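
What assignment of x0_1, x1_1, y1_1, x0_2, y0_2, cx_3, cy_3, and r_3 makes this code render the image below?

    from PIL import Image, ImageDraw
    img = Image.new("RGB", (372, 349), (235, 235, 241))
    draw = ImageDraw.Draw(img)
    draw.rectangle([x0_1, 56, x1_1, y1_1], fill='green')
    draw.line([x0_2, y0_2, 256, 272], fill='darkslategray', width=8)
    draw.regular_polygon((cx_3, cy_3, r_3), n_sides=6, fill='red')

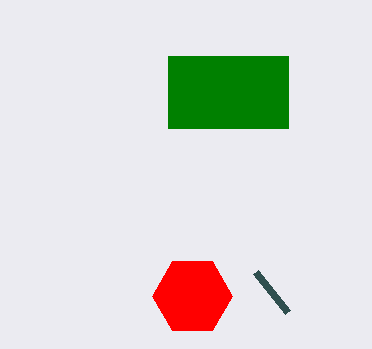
x0_1 = 168
x1_1 = 288
y1_1 = 128
x0_2 = 288
y0_2 = 312
cx_3 = 192
cy_3 = 296
r_3 = 40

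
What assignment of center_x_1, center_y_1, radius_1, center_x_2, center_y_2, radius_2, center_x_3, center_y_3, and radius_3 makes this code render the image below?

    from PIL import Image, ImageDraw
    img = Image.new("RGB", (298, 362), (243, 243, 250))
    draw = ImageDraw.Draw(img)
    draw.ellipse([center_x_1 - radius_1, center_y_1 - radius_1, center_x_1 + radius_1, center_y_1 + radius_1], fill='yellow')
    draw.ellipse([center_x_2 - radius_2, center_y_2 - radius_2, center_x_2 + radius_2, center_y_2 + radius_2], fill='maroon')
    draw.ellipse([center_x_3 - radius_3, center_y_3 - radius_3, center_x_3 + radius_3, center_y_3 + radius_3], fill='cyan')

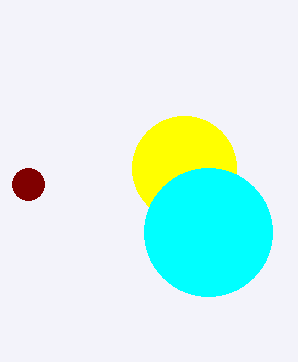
center_x_1 = 184; center_y_1 = 168; radius_1 = 52; center_x_2 = 28; center_y_2 = 184; radius_2 = 16; center_x_3 = 208; center_y_3 = 232; radius_3 = 64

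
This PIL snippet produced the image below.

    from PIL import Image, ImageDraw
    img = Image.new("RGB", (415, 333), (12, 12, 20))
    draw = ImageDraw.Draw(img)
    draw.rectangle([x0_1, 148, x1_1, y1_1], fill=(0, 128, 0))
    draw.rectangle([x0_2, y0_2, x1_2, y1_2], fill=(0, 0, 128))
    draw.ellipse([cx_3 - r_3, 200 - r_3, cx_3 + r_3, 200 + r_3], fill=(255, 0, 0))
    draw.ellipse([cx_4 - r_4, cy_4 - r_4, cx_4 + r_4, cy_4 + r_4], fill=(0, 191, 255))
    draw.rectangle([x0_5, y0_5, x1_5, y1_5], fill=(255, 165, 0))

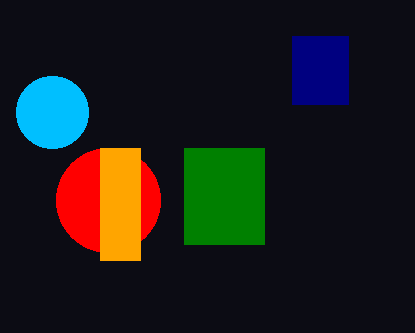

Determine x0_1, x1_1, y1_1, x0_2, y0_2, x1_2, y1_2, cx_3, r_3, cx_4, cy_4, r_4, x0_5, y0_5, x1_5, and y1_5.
x0_1 = 184
x1_1 = 264
y1_1 = 244
x0_2 = 292
y0_2 = 36
x1_2 = 348
y1_2 = 104
cx_3 = 108
r_3 = 52
cx_4 = 52
cy_4 = 112
r_4 = 36
x0_5 = 100
y0_5 = 148
x1_5 = 140
y1_5 = 260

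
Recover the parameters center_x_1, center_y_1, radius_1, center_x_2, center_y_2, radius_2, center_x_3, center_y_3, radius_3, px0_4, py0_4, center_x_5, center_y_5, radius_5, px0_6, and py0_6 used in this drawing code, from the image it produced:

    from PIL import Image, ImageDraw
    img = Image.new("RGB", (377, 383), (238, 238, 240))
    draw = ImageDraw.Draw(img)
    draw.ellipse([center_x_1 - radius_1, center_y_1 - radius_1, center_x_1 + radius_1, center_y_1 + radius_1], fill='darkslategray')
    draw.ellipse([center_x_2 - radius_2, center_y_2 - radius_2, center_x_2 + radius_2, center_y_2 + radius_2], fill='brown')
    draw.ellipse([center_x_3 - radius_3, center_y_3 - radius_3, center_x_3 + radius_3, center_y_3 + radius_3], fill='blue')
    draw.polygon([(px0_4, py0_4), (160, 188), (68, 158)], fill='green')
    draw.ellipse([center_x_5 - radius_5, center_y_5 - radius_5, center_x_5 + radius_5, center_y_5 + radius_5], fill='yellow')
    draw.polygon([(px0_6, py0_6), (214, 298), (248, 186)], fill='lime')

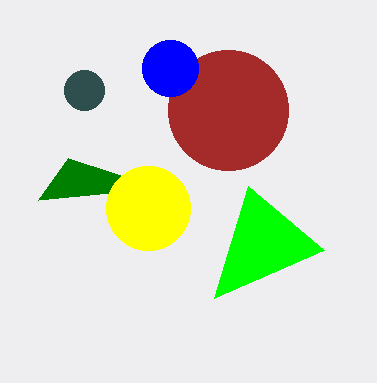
center_x_1 = 84; center_y_1 = 90; radius_1 = 20; center_x_2 = 228; center_y_2 = 110; radius_2 = 60; center_x_3 = 170; center_y_3 = 68; radius_3 = 28; px0_4 = 38; py0_4 = 200; center_x_5 = 148; center_y_5 = 208; radius_5 = 42; px0_6 = 324; py0_6 = 250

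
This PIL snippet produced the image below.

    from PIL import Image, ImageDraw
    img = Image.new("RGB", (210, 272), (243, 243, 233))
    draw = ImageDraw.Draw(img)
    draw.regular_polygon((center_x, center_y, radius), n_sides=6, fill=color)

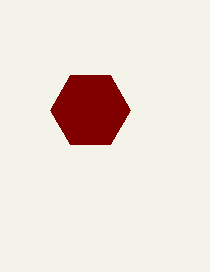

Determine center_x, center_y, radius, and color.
center_x = 90; center_y = 110; radius = 40; color = 'maroon'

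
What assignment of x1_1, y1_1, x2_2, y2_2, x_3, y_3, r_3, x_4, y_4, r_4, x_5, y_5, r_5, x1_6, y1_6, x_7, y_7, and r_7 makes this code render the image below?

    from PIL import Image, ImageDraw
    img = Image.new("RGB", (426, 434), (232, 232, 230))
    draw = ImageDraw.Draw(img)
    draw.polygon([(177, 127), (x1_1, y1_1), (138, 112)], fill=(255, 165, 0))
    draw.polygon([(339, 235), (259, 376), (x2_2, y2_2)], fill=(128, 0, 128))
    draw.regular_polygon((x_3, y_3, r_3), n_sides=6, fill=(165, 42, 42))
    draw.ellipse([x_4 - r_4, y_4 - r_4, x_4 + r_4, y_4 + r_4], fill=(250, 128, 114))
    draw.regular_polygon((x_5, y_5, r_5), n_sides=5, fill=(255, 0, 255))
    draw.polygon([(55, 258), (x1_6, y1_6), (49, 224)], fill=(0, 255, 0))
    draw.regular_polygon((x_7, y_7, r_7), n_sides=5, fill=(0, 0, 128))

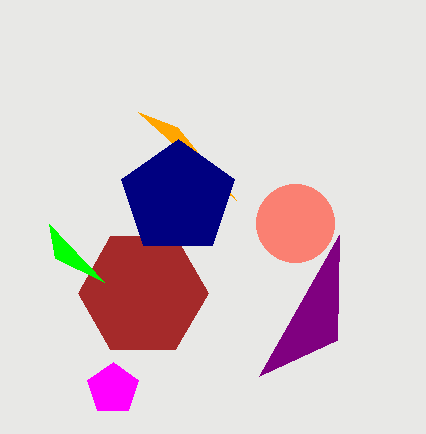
x1_1 = 236
y1_1 = 200
x2_2 = 337
y2_2 = 340
x_3 = 143
y_3 = 293
r_3 = 65
x_4 = 295
y_4 = 223
r_4 = 39
x_5 = 113
y_5 = 389
r_5 = 27
x1_6 = 104
y1_6 = 282
x_7 = 178
y_7 = 198
r_7 = 59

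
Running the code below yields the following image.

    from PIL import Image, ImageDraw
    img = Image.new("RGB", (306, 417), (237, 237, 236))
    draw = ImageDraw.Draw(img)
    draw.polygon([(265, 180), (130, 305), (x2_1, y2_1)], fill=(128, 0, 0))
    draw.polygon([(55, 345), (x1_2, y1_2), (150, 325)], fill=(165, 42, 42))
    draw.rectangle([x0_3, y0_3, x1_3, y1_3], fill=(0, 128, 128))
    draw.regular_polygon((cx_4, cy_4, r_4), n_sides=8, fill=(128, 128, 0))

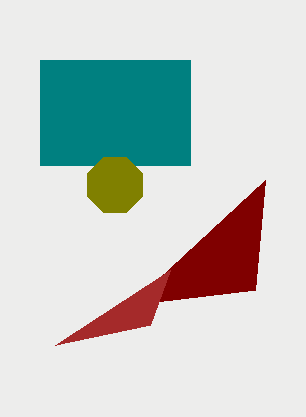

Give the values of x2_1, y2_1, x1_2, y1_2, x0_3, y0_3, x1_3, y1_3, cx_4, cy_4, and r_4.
x2_1 = 255, y2_1 = 290, x1_2 = 170, y1_2 = 270, x0_3 = 40, y0_3 = 60, x1_3 = 190, y1_3 = 165, cx_4 = 115, cy_4 = 185, r_4 = 30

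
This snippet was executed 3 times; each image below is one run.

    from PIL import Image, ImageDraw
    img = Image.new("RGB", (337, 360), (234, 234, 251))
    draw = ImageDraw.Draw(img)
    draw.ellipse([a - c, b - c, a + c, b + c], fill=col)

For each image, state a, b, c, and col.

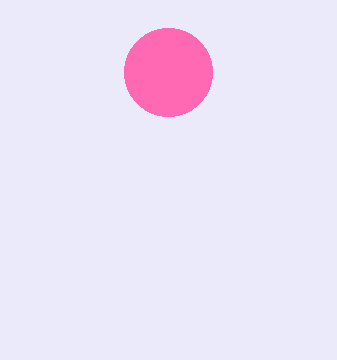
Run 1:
a = 168; b = 72; c = 44; col = 'hotpink'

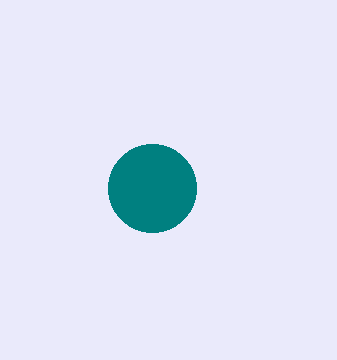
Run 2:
a = 152
b = 188
c = 44
col = 'teal'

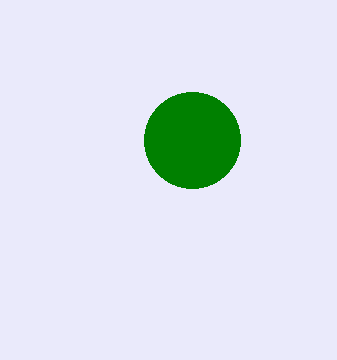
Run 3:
a = 192, b = 140, c = 48, col = 'green'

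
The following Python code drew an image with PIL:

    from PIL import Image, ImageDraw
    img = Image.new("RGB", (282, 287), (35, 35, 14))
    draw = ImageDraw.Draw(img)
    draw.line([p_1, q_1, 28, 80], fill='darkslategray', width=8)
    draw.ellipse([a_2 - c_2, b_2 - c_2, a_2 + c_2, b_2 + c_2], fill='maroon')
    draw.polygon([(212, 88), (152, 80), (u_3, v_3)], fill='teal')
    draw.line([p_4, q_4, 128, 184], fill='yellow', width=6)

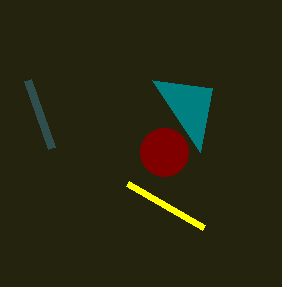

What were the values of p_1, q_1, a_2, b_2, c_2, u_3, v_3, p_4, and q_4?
p_1 = 52; q_1 = 148; a_2 = 164; b_2 = 152; c_2 = 24; u_3 = 200; v_3 = 152; p_4 = 204; q_4 = 228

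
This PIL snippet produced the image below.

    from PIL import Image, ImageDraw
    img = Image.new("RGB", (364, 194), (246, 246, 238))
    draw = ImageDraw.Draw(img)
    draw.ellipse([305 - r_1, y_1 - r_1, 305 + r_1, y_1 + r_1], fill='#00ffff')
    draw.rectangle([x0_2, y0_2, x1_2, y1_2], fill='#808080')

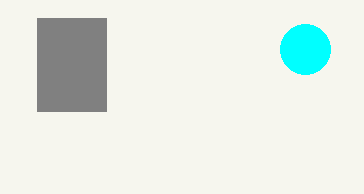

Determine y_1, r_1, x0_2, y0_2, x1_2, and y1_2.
y_1 = 49, r_1 = 25, x0_2 = 37, y0_2 = 18, x1_2 = 106, y1_2 = 111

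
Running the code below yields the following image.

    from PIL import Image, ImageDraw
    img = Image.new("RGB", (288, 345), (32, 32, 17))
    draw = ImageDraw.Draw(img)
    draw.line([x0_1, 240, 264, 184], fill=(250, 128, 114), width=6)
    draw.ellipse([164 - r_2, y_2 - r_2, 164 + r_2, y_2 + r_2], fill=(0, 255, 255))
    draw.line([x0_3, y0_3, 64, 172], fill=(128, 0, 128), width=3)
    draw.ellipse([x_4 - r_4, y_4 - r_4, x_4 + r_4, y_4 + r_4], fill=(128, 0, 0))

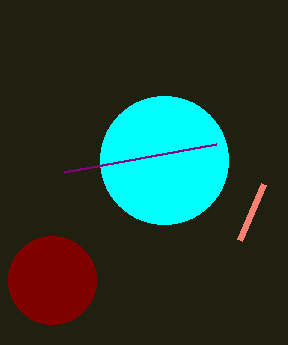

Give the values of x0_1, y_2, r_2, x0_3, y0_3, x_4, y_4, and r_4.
x0_1 = 240
y_2 = 160
r_2 = 64
x0_3 = 216
y0_3 = 144
x_4 = 52
y_4 = 280
r_4 = 44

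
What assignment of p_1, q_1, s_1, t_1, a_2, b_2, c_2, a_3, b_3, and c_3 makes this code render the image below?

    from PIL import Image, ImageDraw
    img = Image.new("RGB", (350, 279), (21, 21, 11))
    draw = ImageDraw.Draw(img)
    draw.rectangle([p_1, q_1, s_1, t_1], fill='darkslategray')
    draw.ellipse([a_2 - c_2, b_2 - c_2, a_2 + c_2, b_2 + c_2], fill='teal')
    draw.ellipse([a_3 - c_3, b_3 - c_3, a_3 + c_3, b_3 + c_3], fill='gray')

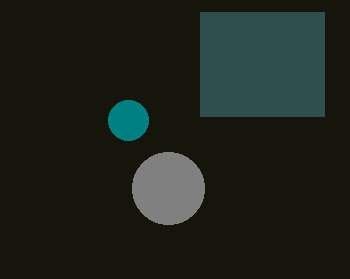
p_1 = 200, q_1 = 12, s_1 = 324, t_1 = 116, a_2 = 128, b_2 = 120, c_2 = 20, a_3 = 168, b_3 = 188, c_3 = 36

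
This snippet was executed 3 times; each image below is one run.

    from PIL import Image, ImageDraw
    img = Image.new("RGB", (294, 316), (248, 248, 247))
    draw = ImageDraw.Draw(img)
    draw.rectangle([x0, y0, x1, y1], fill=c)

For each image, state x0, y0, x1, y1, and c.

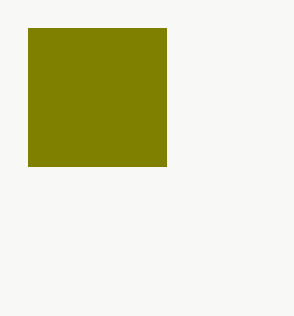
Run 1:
x0 = 28; y0 = 28; x1 = 166; y1 = 166; c = 'olive'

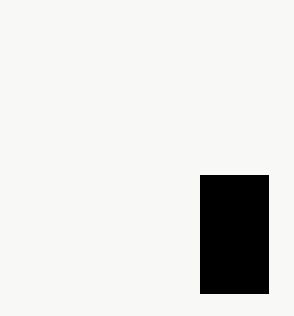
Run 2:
x0 = 200
y0 = 175
x1 = 268
y1 = 293
c = 'black'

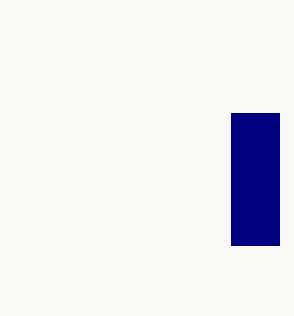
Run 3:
x0 = 231
y0 = 113
x1 = 279
y1 = 245
c = 'navy'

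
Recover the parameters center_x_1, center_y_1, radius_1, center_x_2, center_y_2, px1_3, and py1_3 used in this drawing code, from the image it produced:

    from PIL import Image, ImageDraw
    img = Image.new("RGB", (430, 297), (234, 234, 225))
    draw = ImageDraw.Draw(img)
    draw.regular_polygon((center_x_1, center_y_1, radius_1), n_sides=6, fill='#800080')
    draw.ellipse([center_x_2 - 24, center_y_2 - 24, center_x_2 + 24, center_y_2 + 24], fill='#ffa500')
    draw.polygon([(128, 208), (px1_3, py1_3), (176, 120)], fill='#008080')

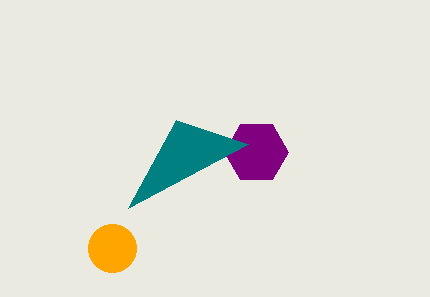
center_x_1 = 256; center_y_1 = 152; radius_1 = 32; center_x_2 = 112; center_y_2 = 248; px1_3 = 248; py1_3 = 144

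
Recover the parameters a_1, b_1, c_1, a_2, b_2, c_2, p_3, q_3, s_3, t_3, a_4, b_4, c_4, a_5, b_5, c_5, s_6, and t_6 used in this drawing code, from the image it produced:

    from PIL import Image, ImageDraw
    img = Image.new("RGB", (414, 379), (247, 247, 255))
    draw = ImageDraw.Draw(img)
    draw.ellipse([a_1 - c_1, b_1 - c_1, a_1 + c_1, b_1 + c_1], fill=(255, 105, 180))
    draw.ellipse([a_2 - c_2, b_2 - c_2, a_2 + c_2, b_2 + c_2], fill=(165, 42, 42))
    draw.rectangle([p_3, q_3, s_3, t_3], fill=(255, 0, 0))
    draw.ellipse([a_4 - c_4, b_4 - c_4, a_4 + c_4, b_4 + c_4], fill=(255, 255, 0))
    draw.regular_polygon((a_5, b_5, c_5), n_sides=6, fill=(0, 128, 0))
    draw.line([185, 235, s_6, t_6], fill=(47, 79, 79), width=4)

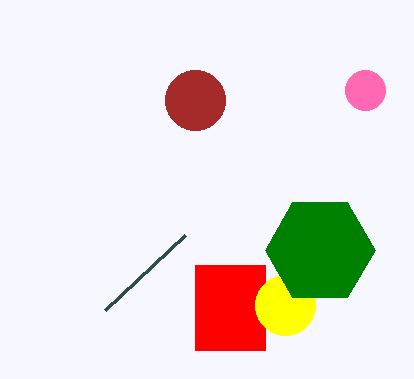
a_1 = 365
b_1 = 90
c_1 = 20
a_2 = 195
b_2 = 100
c_2 = 30
p_3 = 195
q_3 = 265
s_3 = 265
t_3 = 350
a_4 = 285
b_4 = 305
c_4 = 30
a_5 = 320
b_5 = 250
c_5 = 55
s_6 = 105
t_6 = 310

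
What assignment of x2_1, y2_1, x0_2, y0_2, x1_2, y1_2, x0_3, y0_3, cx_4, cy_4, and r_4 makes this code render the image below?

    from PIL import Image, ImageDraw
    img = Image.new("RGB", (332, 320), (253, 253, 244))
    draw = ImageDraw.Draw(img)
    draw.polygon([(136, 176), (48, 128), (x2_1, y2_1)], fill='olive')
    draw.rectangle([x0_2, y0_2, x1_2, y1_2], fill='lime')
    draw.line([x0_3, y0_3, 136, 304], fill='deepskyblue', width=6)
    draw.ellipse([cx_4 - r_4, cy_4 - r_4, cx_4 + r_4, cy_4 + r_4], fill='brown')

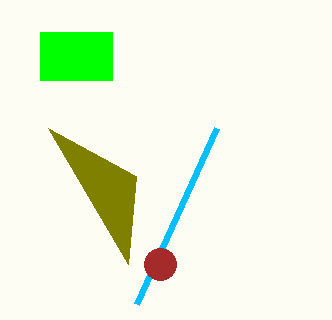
x2_1 = 128, y2_1 = 264, x0_2 = 40, y0_2 = 32, x1_2 = 112, y1_2 = 80, x0_3 = 216, y0_3 = 128, cx_4 = 160, cy_4 = 264, r_4 = 16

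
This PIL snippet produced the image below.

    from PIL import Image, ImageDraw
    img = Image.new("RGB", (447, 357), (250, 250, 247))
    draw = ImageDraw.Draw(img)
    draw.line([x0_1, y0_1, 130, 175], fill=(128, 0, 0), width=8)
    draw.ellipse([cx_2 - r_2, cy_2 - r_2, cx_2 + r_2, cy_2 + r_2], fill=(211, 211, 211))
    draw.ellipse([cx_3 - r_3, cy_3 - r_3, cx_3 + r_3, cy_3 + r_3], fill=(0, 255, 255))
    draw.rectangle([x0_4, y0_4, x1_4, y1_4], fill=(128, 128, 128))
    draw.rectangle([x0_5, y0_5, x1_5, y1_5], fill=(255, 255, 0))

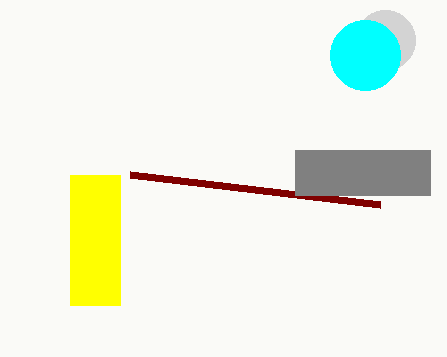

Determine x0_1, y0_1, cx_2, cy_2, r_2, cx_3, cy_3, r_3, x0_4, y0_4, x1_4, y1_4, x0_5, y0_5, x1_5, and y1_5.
x0_1 = 380; y0_1 = 205; cx_2 = 385; cy_2 = 40; r_2 = 30; cx_3 = 365; cy_3 = 55; r_3 = 35; x0_4 = 295; y0_4 = 150; x1_4 = 430; y1_4 = 195; x0_5 = 70; y0_5 = 175; x1_5 = 120; y1_5 = 305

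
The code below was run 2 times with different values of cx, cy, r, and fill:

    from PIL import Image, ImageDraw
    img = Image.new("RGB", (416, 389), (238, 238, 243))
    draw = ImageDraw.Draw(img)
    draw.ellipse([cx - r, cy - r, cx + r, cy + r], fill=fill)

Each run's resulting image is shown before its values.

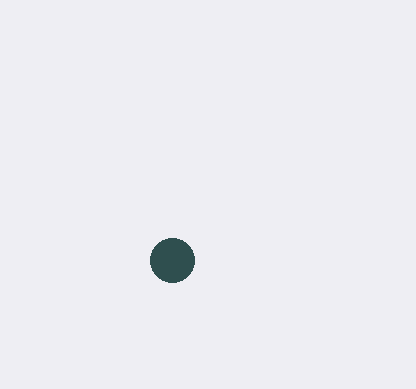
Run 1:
cx = 172, cy = 260, r = 22, fill = 'darkslategray'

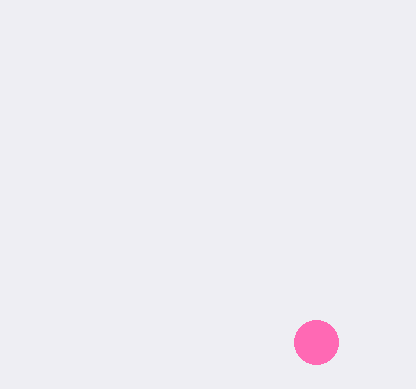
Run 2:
cx = 316; cy = 342; r = 22; fill = 'hotpink'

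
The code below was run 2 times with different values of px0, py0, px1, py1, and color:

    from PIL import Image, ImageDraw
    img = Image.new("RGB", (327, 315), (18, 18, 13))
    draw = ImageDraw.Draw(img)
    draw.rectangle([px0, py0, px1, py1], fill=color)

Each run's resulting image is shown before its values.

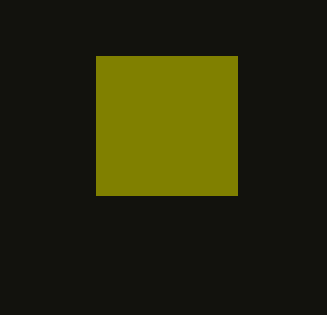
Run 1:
px0 = 96; py0 = 56; px1 = 237; py1 = 195; color = 'olive'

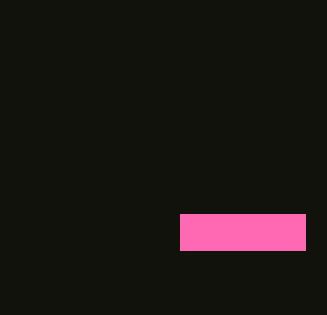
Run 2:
px0 = 180, py0 = 214, px1 = 305, py1 = 250, color = 'hotpink'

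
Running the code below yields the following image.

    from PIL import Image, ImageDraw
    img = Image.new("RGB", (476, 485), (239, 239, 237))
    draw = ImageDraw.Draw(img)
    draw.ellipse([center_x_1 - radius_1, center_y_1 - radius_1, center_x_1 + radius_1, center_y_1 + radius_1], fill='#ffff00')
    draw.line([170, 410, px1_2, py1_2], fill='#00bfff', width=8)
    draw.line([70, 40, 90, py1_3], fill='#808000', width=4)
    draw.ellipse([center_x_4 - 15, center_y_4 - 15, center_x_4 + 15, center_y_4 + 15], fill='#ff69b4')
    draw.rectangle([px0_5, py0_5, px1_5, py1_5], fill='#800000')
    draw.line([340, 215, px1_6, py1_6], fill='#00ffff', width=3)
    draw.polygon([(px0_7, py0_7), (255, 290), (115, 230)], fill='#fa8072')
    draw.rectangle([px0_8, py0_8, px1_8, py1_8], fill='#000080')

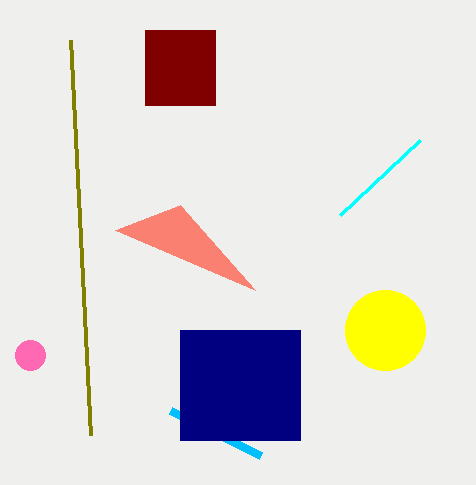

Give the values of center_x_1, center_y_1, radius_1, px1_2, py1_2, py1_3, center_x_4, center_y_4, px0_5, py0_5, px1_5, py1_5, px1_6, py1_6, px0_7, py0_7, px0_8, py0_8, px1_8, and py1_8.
center_x_1 = 385
center_y_1 = 330
radius_1 = 40
px1_2 = 260
py1_2 = 455
py1_3 = 435
center_x_4 = 30
center_y_4 = 355
px0_5 = 145
py0_5 = 30
px1_5 = 215
py1_5 = 105
px1_6 = 420
py1_6 = 140
px0_7 = 180
py0_7 = 205
px0_8 = 180
py0_8 = 330
px1_8 = 300
py1_8 = 440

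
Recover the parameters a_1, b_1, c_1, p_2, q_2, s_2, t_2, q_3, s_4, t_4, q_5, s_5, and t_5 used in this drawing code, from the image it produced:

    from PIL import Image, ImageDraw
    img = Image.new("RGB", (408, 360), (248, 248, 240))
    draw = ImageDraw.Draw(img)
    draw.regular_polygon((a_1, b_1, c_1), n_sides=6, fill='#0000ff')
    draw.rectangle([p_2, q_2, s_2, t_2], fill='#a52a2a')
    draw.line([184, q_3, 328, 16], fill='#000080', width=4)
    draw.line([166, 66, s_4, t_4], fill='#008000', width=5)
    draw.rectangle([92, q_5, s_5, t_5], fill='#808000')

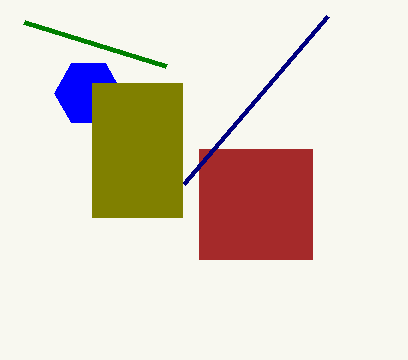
a_1 = 88; b_1 = 93; c_1 = 34; p_2 = 199; q_2 = 149; s_2 = 312; t_2 = 259; q_3 = 184; s_4 = 24; t_4 = 22; q_5 = 83; s_5 = 182; t_5 = 217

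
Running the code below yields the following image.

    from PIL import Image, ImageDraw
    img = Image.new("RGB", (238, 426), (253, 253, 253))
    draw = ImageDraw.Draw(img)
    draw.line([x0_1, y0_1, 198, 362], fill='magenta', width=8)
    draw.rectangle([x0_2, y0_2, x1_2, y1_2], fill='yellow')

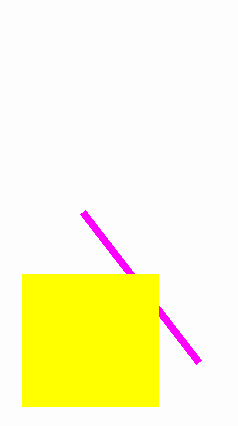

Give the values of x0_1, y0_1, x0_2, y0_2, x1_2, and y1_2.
x0_1 = 82
y0_1 = 212
x0_2 = 22
y0_2 = 274
x1_2 = 158
y1_2 = 406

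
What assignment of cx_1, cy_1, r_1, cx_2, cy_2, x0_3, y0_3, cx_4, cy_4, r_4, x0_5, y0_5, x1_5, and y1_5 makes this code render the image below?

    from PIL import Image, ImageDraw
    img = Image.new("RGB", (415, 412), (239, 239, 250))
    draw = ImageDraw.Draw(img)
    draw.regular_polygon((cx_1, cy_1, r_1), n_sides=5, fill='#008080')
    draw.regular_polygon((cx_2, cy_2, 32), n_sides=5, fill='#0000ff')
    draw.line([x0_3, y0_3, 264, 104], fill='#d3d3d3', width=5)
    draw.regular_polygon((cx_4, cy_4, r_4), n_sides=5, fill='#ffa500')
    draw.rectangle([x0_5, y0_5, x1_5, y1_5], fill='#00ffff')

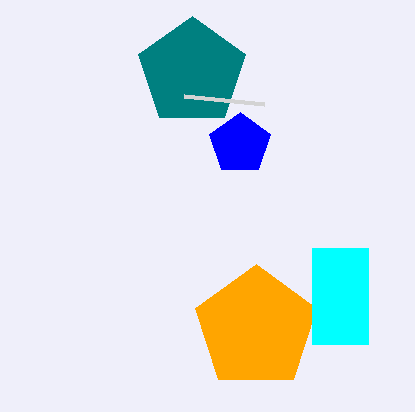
cx_1 = 192
cy_1 = 72
r_1 = 56
cx_2 = 240
cy_2 = 144
x0_3 = 184
y0_3 = 96
cx_4 = 256
cy_4 = 328
r_4 = 64
x0_5 = 312
y0_5 = 248
x1_5 = 368
y1_5 = 344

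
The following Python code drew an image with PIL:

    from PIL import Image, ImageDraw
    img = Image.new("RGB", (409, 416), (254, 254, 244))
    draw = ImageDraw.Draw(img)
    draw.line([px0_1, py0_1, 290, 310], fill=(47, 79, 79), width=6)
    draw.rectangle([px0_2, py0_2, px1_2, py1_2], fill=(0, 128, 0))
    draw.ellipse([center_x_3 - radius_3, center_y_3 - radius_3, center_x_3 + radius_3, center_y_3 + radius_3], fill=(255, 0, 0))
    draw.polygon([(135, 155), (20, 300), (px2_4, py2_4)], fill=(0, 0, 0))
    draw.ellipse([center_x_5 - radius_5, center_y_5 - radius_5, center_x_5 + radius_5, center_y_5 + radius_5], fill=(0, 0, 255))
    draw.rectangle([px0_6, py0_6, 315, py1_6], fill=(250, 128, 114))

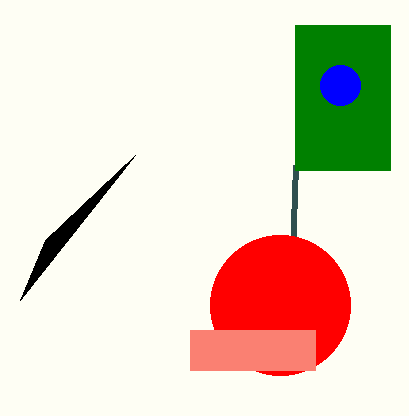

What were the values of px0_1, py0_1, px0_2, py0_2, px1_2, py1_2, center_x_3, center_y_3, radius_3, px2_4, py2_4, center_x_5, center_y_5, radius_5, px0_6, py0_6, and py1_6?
px0_1 = 295; py0_1 = 165; px0_2 = 295; py0_2 = 25; px1_2 = 390; py1_2 = 170; center_x_3 = 280; center_y_3 = 305; radius_3 = 70; px2_4 = 45; py2_4 = 240; center_x_5 = 340; center_y_5 = 85; radius_5 = 20; px0_6 = 190; py0_6 = 330; py1_6 = 370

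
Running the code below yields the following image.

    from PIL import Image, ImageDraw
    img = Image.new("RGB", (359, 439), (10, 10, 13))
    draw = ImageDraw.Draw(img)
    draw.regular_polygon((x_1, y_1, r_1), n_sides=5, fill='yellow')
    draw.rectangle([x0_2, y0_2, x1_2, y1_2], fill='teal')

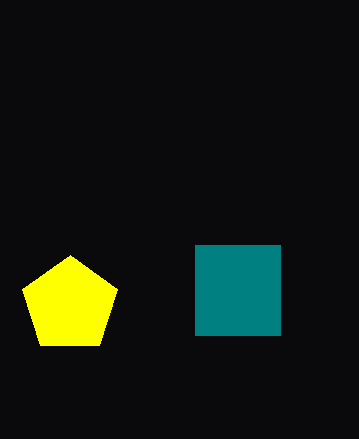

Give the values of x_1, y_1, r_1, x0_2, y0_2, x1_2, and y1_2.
x_1 = 70, y_1 = 305, r_1 = 50, x0_2 = 195, y0_2 = 245, x1_2 = 280, y1_2 = 335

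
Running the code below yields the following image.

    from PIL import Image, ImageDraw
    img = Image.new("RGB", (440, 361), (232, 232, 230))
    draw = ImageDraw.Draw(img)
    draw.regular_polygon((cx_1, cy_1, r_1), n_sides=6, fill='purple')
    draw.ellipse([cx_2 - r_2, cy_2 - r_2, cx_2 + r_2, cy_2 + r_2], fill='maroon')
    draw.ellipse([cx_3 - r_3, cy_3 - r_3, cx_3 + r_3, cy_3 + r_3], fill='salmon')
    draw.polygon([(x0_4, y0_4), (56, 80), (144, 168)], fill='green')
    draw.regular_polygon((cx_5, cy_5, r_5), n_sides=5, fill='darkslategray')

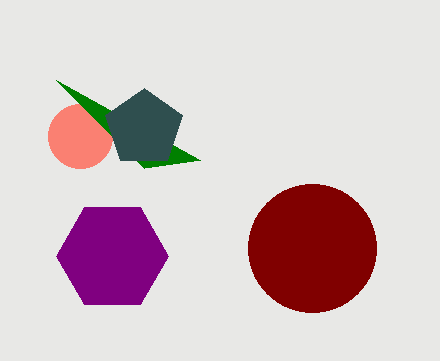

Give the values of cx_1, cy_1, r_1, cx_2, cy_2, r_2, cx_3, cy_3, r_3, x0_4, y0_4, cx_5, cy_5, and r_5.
cx_1 = 112, cy_1 = 256, r_1 = 56, cx_2 = 312, cy_2 = 248, r_2 = 64, cx_3 = 80, cy_3 = 136, r_3 = 32, x0_4 = 200, y0_4 = 160, cx_5 = 144, cy_5 = 128, r_5 = 40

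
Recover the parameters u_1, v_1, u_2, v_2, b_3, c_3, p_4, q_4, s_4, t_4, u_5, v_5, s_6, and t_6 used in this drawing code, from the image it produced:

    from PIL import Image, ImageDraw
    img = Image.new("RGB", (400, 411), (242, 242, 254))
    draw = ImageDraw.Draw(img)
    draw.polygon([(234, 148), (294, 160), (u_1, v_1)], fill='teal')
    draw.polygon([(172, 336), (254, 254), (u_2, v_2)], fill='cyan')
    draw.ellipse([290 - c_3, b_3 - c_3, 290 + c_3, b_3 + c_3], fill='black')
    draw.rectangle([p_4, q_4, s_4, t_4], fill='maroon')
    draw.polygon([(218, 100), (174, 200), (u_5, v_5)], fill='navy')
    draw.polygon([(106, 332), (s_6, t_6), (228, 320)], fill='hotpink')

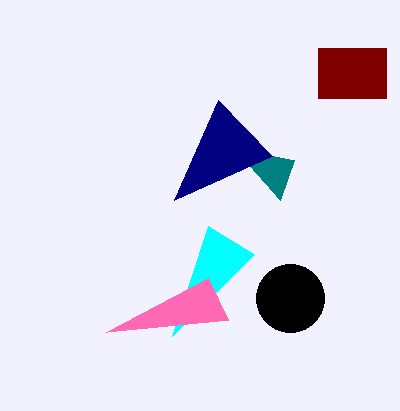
u_1 = 280, v_1 = 200, u_2 = 208, v_2 = 226, b_3 = 298, c_3 = 34, p_4 = 318, q_4 = 48, s_4 = 386, t_4 = 98, u_5 = 272, v_5 = 156, s_6 = 208, t_6 = 278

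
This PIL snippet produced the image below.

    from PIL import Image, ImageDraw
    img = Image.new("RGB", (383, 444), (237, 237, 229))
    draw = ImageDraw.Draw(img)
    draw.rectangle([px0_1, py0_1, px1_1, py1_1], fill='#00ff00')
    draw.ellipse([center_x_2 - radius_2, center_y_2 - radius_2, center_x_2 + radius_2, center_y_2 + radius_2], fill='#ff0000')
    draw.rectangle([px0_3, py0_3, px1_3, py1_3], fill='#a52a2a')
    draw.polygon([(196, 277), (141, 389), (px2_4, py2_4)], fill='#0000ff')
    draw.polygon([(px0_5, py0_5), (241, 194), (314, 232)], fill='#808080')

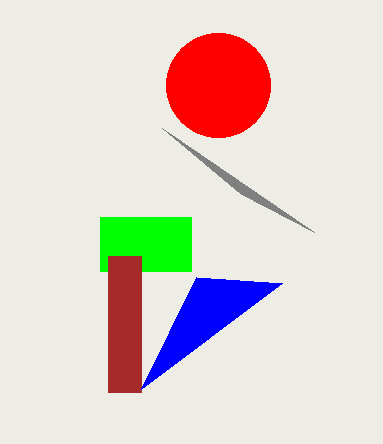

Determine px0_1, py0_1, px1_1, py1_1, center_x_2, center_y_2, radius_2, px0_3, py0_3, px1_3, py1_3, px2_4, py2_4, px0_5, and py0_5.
px0_1 = 100
py0_1 = 217
px1_1 = 191
py1_1 = 271
center_x_2 = 218
center_y_2 = 85
radius_2 = 52
px0_3 = 108
py0_3 = 256
px1_3 = 141
py1_3 = 392
px2_4 = 282
py2_4 = 283
px0_5 = 162
py0_5 = 128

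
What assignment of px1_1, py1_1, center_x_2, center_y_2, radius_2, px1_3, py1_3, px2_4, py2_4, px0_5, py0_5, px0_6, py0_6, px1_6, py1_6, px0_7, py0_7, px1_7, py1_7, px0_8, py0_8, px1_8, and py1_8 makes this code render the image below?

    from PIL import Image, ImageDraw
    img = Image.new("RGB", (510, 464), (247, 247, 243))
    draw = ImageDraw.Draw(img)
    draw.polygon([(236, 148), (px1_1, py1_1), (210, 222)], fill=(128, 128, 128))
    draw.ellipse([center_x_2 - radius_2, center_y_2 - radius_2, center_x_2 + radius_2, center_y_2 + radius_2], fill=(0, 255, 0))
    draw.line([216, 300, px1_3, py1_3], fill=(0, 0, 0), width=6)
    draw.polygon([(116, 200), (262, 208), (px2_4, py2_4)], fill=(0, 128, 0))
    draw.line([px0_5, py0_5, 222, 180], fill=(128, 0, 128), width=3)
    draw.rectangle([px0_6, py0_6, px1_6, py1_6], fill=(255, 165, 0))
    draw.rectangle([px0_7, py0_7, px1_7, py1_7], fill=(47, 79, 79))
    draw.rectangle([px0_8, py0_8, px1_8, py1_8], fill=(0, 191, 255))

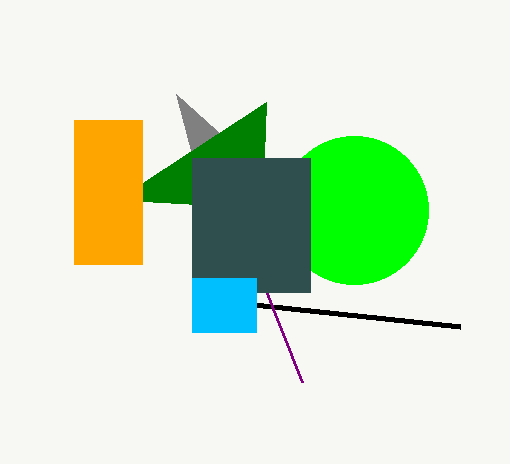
px1_1 = 176, py1_1 = 94, center_x_2 = 354, center_y_2 = 210, radius_2 = 74, px1_3 = 460, py1_3 = 326, px2_4 = 266, py2_4 = 102, px0_5 = 302, py0_5 = 382, px0_6 = 74, py0_6 = 120, px1_6 = 142, py1_6 = 264, px0_7 = 192, py0_7 = 158, px1_7 = 310, py1_7 = 292, px0_8 = 192, py0_8 = 278, px1_8 = 256, py1_8 = 332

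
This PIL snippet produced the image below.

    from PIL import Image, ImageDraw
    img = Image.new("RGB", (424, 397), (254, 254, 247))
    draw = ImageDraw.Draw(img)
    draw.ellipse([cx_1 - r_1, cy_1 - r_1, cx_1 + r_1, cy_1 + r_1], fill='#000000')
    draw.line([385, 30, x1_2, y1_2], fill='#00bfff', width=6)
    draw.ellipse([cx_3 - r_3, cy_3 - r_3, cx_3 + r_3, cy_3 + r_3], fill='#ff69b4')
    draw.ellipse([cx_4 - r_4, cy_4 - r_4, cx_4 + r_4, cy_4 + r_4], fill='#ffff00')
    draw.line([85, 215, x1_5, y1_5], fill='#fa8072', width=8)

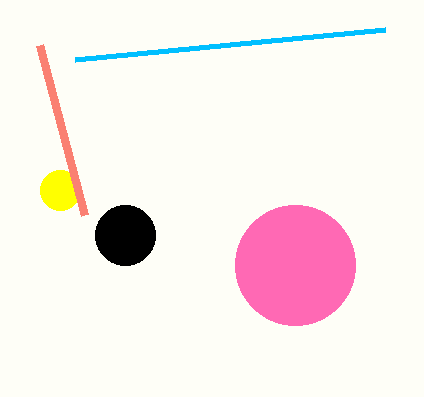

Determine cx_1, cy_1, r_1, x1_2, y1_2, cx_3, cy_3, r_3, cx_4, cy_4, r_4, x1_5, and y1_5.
cx_1 = 125; cy_1 = 235; r_1 = 30; x1_2 = 75; y1_2 = 60; cx_3 = 295; cy_3 = 265; r_3 = 60; cx_4 = 60; cy_4 = 190; r_4 = 20; x1_5 = 40; y1_5 = 45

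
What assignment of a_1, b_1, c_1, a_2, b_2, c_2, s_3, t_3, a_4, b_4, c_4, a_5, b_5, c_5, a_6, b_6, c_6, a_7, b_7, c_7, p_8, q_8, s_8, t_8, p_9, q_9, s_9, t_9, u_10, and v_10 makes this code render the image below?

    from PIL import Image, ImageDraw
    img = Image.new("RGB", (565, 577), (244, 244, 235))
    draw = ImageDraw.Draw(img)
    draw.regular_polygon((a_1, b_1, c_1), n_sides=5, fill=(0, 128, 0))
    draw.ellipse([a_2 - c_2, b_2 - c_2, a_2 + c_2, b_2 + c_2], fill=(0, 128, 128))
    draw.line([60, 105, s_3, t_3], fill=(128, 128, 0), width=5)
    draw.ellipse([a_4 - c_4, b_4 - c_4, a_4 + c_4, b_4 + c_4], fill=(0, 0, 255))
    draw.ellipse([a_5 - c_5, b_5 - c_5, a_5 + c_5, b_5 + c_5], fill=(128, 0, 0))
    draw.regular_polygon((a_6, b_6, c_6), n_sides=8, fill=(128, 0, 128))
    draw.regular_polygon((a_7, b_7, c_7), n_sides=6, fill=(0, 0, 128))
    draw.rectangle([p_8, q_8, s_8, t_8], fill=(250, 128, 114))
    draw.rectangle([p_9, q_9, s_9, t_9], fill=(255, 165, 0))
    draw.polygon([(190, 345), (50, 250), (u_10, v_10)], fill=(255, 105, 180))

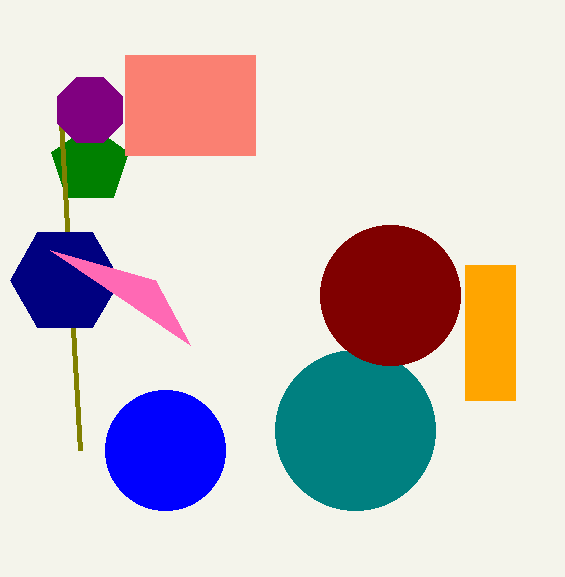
a_1 = 90; b_1 = 165; c_1 = 40; a_2 = 355; b_2 = 430; c_2 = 80; s_3 = 80; t_3 = 450; a_4 = 165; b_4 = 450; c_4 = 60; a_5 = 390; b_5 = 295; c_5 = 70; a_6 = 90; b_6 = 110; c_6 = 35; a_7 = 65; b_7 = 280; c_7 = 55; p_8 = 125; q_8 = 55; s_8 = 255; t_8 = 155; p_9 = 465; q_9 = 265; s_9 = 515; t_9 = 400; u_10 = 155; v_10 = 280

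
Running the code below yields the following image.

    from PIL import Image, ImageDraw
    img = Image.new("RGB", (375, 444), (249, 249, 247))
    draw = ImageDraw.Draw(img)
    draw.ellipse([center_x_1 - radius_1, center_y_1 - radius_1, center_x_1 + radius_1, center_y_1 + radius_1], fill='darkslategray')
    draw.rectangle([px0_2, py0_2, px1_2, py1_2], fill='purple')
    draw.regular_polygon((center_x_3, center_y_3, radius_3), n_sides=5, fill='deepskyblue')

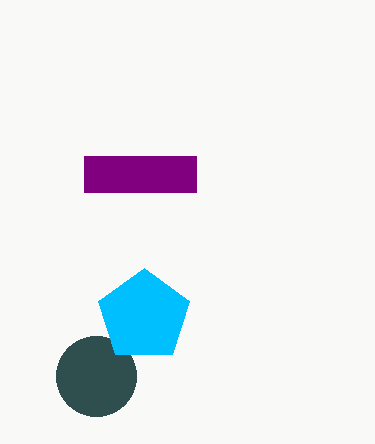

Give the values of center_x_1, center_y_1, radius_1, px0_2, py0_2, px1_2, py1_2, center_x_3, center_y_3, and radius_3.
center_x_1 = 96; center_y_1 = 376; radius_1 = 40; px0_2 = 84; py0_2 = 156; px1_2 = 196; py1_2 = 192; center_x_3 = 144; center_y_3 = 316; radius_3 = 48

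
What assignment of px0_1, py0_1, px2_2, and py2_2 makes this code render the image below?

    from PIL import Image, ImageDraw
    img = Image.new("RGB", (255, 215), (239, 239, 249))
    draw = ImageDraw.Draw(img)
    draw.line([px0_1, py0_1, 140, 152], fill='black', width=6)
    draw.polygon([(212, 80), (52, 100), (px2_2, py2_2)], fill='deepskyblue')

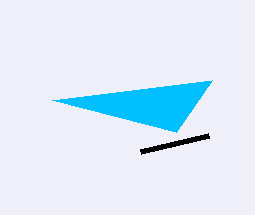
px0_1 = 208; py0_1 = 136; px2_2 = 176; py2_2 = 132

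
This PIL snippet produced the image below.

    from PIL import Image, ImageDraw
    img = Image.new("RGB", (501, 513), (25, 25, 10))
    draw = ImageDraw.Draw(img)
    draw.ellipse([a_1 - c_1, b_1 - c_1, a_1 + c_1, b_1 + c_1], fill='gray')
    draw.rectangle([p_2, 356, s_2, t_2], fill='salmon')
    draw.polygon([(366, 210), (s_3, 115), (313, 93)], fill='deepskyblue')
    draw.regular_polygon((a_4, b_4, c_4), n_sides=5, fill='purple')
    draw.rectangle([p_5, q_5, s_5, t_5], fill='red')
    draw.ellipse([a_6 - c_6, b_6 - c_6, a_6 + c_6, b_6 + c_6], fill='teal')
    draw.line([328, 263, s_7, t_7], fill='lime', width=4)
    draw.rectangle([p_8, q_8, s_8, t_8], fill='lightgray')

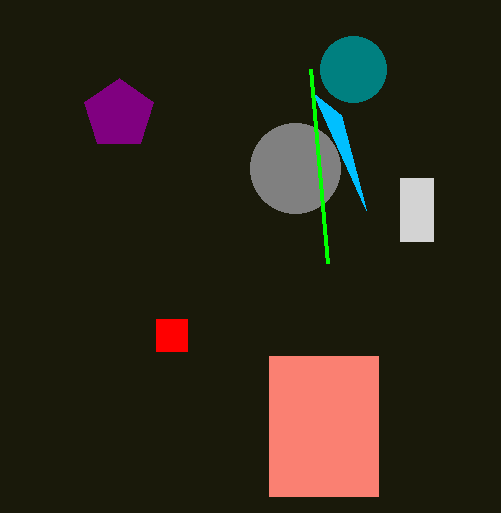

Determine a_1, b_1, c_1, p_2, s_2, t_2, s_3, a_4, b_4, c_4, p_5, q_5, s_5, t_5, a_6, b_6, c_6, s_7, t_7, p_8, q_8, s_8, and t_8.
a_1 = 295, b_1 = 168, c_1 = 45, p_2 = 269, s_2 = 378, t_2 = 496, s_3 = 341, a_4 = 119, b_4 = 114, c_4 = 36, p_5 = 156, q_5 = 319, s_5 = 187, t_5 = 351, a_6 = 353, b_6 = 69, c_6 = 33, s_7 = 311, t_7 = 69, p_8 = 400, q_8 = 178, s_8 = 433, t_8 = 241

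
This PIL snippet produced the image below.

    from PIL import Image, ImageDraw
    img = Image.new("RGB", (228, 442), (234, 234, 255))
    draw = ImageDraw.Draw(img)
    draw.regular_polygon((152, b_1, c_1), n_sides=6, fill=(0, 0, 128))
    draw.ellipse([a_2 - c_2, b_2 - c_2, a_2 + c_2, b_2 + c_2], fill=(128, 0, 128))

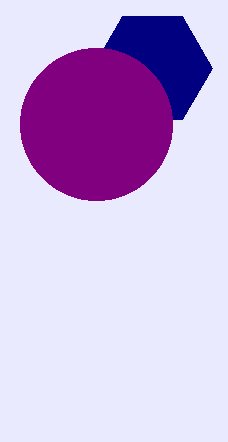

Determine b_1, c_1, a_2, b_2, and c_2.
b_1 = 68; c_1 = 60; a_2 = 96; b_2 = 124; c_2 = 76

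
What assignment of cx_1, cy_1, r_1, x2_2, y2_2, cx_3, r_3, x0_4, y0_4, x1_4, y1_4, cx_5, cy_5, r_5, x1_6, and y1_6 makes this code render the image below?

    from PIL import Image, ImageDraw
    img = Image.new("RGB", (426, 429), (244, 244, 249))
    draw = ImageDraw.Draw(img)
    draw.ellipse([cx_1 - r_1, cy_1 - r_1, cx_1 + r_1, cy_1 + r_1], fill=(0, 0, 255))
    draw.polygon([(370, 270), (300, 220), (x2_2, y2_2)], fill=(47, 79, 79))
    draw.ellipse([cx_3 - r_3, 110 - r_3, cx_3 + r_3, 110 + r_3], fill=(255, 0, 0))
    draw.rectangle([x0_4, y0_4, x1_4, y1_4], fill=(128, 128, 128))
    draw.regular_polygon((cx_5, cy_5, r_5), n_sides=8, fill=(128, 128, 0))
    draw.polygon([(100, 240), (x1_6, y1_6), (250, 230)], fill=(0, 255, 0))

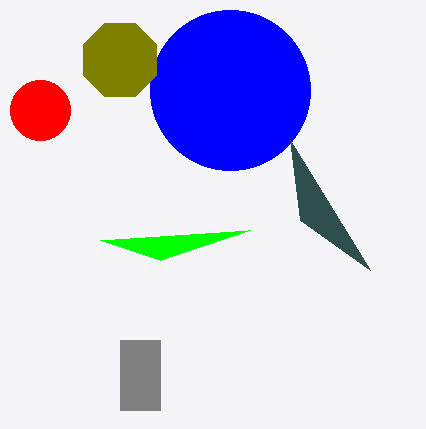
cx_1 = 230
cy_1 = 90
r_1 = 80
x2_2 = 290
y2_2 = 140
cx_3 = 40
r_3 = 30
x0_4 = 120
y0_4 = 340
x1_4 = 160
y1_4 = 410
cx_5 = 120
cy_5 = 60
r_5 = 40
x1_6 = 160
y1_6 = 260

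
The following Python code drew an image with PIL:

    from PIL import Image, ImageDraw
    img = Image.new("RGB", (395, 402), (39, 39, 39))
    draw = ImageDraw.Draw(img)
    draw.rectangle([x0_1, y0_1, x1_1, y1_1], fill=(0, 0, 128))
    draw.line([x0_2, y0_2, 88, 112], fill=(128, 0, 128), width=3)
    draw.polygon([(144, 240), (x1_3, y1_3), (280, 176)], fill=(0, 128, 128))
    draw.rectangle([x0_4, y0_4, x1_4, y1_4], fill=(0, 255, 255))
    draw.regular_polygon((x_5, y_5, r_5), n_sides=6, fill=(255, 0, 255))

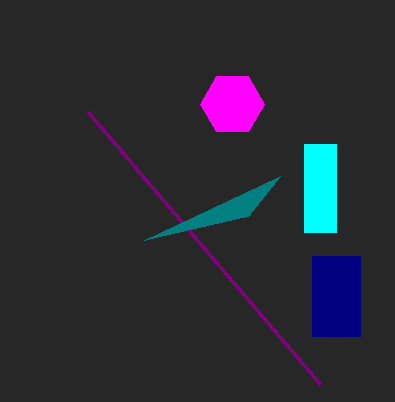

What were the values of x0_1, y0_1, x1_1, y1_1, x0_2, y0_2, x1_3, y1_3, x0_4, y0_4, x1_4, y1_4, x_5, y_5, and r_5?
x0_1 = 312; y0_1 = 256; x1_1 = 360; y1_1 = 336; x0_2 = 320; y0_2 = 384; x1_3 = 248; y1_3 = 216; x0_4 = 304; y0_4 = 144; x1_4 = 336; y1_4 = 232; x_5 = 232; y_5 = 104; r_5 = 32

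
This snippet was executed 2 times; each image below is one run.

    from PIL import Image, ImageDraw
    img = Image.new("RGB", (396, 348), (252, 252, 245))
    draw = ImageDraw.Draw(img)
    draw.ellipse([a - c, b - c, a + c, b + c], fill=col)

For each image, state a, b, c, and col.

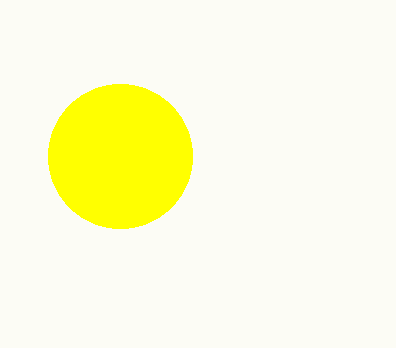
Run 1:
a = 120; b = 156; c = 72; col = 'yellow'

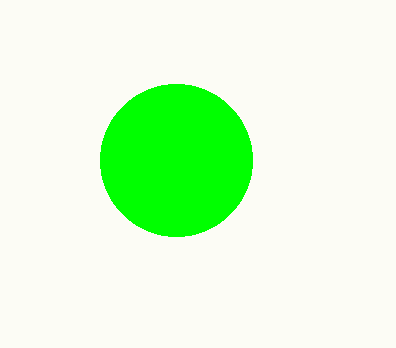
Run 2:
a = 176; b = 160; c = 76; col = 'lime'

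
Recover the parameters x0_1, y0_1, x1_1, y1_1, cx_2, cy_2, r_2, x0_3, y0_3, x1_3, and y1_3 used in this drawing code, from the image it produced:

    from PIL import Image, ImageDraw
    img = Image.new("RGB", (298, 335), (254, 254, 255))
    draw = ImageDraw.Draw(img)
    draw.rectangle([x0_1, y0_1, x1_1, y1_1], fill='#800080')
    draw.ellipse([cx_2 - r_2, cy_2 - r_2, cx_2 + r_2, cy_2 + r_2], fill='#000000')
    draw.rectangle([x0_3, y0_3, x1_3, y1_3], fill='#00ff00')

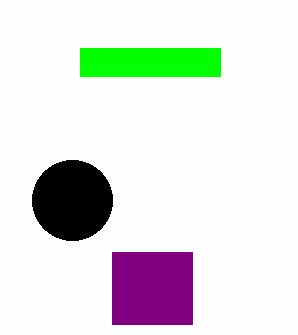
x0_1 = 112
y0_1 = 252
x1_1 = 192
y1_1 = 324
cx_2 = 72
cy_2 = 200
r_2 = 40
x0_3 = 80
y0_3 = 48
x1_3 = 220
y1_3 = 76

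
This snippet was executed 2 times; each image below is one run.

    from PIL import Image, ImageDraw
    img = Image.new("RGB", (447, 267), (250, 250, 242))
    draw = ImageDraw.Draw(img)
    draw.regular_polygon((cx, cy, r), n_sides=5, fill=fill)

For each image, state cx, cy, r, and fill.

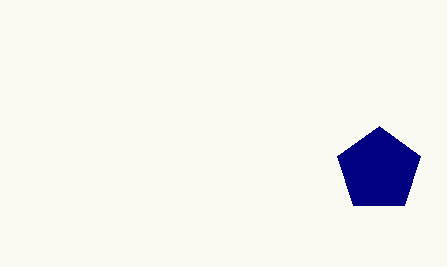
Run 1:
cx = 379
cy = 170
r = 44
fill = 'navy'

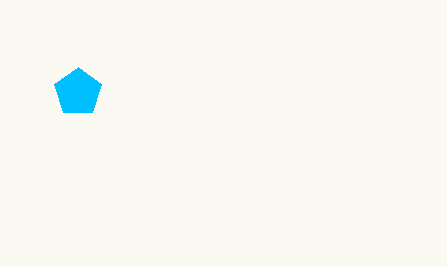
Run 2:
cx = 78
cy = 92
r = 25
fill = 'deepskyblue'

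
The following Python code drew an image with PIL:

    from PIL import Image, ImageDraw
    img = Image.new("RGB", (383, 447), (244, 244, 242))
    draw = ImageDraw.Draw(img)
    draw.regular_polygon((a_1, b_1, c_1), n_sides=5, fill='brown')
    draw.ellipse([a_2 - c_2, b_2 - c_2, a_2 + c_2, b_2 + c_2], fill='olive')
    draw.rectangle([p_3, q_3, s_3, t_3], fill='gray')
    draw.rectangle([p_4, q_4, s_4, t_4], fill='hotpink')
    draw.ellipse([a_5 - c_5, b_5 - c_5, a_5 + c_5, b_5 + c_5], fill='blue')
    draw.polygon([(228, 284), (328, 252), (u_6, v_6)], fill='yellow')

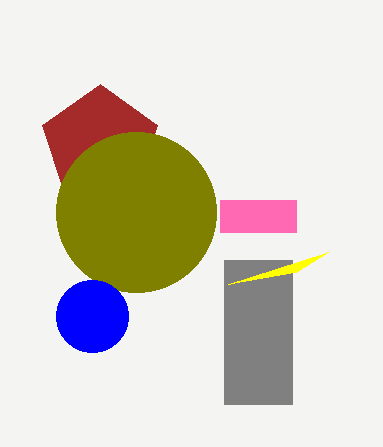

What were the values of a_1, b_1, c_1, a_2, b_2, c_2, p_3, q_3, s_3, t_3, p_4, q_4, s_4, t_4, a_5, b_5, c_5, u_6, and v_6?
a_1 = 100
b_1 = 144
c_1 = 60
a_2 = 136
b_2 = 212
c_2 = 80
p_3 = 224
q_3 = 260
s_3 = 292
t_3 = 404
p_4 = 220
q_4 = 200
s_4 = 296
t_4 = 232
a_5 = 92
b_5 = 316
c_5 = 36
u_6 = 296
v_6 = 272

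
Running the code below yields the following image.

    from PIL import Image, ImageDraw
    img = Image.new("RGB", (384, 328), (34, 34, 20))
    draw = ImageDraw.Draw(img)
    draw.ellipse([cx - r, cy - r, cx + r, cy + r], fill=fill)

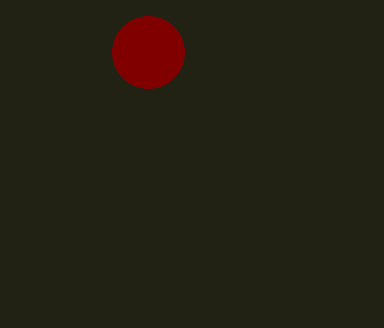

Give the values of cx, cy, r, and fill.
cx = 148; cy = 52; r = 36; fill = 'maroon'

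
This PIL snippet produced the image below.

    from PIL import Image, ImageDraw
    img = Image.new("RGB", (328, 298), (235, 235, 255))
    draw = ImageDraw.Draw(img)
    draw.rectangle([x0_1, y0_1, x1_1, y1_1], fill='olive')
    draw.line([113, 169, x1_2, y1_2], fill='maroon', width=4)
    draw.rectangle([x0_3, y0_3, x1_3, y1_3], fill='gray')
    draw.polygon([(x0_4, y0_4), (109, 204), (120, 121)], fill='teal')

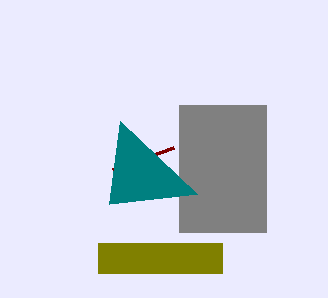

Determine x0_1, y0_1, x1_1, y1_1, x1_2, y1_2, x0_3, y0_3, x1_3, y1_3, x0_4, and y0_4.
x0_1 = 98, y0_1 = 243, x1_1 = 222, y1_1 = 273, x1_2 = 174, y1_2 = 147, x0_3 = 179, y0_3 = 105, x1_3 = 266, y1_3 = 232, x0_4 = 197, y0_4 = 194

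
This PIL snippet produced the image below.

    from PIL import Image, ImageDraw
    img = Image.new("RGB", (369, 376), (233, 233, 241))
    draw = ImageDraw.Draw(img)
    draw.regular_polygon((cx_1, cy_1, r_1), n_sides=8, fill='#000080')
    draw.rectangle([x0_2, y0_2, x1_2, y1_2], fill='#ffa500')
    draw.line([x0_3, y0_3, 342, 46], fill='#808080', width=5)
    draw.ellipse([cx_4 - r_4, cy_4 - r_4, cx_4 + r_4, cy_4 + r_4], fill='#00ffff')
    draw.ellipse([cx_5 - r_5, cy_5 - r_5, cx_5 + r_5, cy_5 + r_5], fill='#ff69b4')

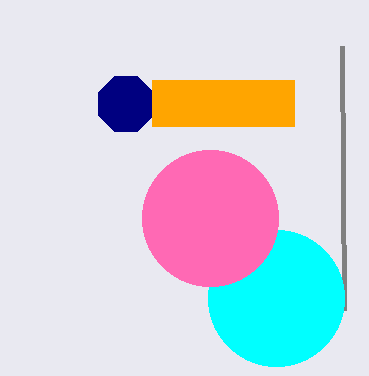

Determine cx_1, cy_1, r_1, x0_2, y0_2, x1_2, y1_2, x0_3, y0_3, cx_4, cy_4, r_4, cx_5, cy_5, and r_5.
cx_1 = 126; cy_1 = 104; r_1 = 30; x0_2 = 152; y0_2 = 80; x1_2 = 294; y1_2 = 126; x0_3 = 344; y0_3 = 310; cx_4 = 276; cy_4 = 298; r_4 = 68; cx_5 = 210; cy_5 = 218; r_5 = 68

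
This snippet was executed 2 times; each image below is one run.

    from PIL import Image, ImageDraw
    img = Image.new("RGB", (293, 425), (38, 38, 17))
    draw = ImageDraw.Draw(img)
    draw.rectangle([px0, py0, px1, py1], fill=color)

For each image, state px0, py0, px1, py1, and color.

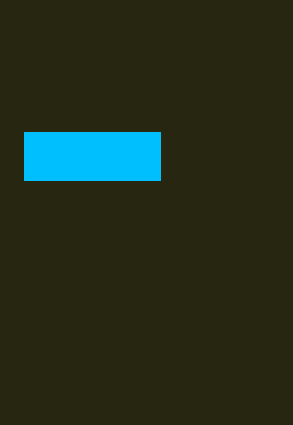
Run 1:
px0 = 24; py0 = 132; px1 = 160; py1 = 180; color = 'deepskyblue'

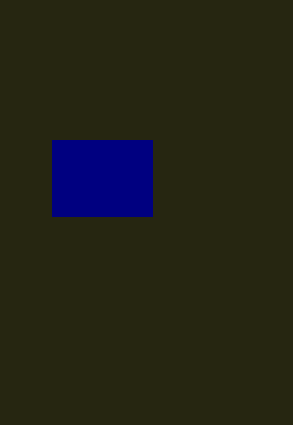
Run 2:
px0 = 52, py0 = 140, px1 = 152, py1 = 216, color = 'navy'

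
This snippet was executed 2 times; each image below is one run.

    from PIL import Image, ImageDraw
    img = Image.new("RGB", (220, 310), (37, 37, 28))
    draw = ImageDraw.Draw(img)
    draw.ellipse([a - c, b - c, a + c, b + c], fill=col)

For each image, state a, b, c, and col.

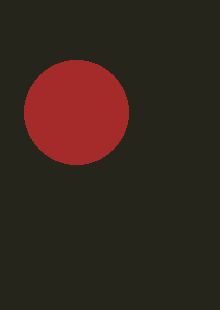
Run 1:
a = 76, b = 112, c = 52, col = 'brown'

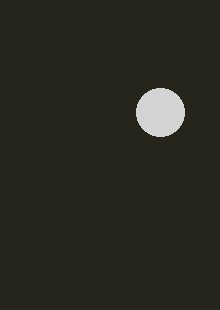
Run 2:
a = 160; b = 112; c = 24; col = 'lightgray'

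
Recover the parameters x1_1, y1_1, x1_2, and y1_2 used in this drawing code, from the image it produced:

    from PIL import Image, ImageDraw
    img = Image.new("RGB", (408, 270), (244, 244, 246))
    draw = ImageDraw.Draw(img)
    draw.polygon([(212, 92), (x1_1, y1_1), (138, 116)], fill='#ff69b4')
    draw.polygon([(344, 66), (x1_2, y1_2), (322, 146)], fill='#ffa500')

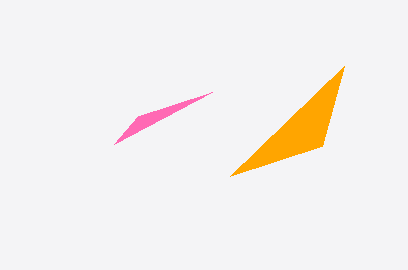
x1_1 = 114
y1_1 = 144
x1_2 = 230
y1_2 = 176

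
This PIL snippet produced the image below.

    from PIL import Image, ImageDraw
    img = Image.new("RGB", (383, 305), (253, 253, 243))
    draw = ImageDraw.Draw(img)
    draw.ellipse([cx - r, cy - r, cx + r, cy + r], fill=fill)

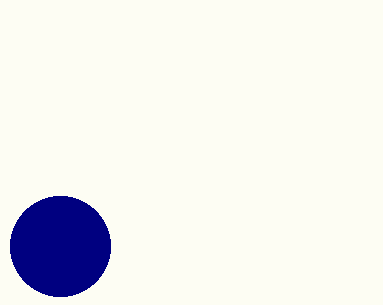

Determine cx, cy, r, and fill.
cx = 60, cy = 246, r = 50, fill = 'navy'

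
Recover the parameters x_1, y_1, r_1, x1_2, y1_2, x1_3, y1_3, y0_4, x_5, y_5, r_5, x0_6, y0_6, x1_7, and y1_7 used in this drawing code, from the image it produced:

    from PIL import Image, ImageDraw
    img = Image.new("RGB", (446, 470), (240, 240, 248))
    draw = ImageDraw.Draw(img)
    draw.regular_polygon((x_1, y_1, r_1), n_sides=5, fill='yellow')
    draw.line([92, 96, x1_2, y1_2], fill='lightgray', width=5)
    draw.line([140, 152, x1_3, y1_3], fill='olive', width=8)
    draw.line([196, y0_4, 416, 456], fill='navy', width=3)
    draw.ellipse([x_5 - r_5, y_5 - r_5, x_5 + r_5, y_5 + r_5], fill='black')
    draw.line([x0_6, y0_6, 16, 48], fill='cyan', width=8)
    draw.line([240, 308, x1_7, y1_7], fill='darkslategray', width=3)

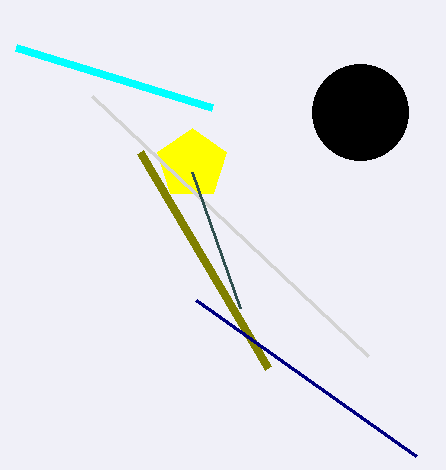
x_1 = 192; y_1 = 164; r_1 = 36; x1_2 = 368; y1_2 = 356; x1_3 = 268; y1_3 = 368; y0_4 = 300; x_5 = 360; y_5 = 112; r_5 = 48; x0_6 = 212; y0_6 = 108; x1_7 = 192; y1_7 = 172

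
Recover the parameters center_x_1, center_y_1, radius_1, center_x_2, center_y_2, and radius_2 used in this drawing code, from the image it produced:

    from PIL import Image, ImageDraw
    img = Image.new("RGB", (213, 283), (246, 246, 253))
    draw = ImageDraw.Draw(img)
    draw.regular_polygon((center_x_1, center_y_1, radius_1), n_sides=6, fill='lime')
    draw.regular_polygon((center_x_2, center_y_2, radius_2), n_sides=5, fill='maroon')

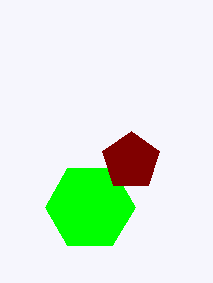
center_x_1 = 90
center_y_1 = 207
radius_1 = 45
center_x_2 = 131
center_y_2 = 161
radius_2 = 30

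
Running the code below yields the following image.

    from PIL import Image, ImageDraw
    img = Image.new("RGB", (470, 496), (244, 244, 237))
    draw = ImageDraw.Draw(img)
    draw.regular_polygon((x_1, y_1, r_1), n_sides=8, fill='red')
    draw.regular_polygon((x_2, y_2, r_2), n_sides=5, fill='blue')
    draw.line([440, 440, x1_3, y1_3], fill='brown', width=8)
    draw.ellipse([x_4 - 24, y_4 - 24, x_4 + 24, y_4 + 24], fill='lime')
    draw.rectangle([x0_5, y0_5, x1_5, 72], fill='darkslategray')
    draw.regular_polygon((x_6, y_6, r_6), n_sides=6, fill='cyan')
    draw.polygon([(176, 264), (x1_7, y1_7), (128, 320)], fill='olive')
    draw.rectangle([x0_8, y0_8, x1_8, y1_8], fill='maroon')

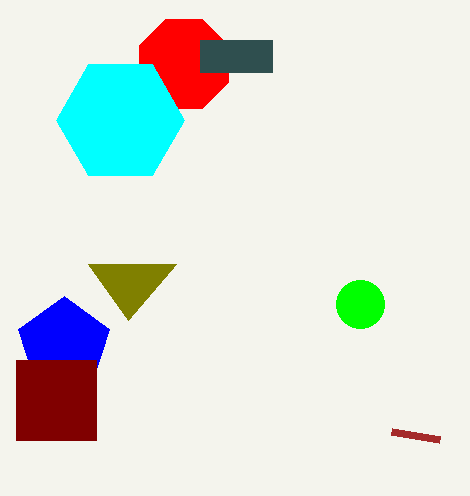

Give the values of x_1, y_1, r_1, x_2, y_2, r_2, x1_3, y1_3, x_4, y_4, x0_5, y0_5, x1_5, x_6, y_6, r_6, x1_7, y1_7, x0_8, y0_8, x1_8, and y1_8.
x_1 = 184
y_1 = 64
r_1 = 48
x_2 = 64
y_2 = 344
r_2 = 48
x1_3 = 392
y1_3 = 432
x_4 = 360
y_4 = 304
x0_5 = 200
y0_5 = 40
x1_5 = 272
x_6 = 120
y_6 = 120
r_6 = 64
x1_7 = 88
y1_7 = 264
x0_8 = 16
y0_8 = 360
x1_8 = 96
y1_8 = 440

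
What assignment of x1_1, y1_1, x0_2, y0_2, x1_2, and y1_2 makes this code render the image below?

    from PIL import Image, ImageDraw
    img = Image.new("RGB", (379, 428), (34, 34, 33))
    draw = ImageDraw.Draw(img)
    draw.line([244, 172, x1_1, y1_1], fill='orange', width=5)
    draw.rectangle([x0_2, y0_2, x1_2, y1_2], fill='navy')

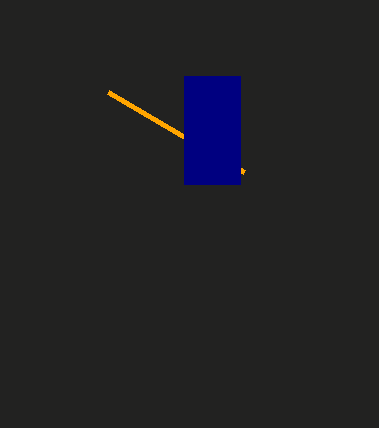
x1_1 = 108
y1_1 = 92
x0_2 = 184
y0_2 = 76
x1_2 = 240
y1_2 = 184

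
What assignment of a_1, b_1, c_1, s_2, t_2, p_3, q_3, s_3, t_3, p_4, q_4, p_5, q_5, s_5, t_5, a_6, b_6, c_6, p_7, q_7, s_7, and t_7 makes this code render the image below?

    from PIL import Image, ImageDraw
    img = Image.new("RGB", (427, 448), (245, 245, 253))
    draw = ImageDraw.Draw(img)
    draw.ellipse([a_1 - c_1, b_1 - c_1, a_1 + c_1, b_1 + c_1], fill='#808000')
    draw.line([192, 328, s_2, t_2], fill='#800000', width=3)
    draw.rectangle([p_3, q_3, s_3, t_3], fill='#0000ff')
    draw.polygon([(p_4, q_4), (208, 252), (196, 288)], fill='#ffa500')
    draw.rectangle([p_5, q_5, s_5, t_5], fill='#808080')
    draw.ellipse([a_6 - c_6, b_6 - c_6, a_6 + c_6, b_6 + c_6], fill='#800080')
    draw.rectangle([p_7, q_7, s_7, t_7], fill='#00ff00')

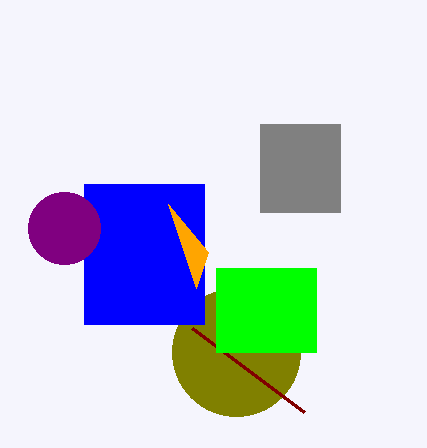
a_1 = 236; b_1 = 352; c_1 = 64; s_2 = 304; t_2 = 412; p_3 = 84; q_3 = 184; s_3 = 204; t_3 = 324; p_4 = 168; q_4 = 204; p_5 = 260; q_5 = 124; s_5 = 340; t_5 = 212; a_6 = 64; b_6 = 228; c_6 = 36; p_7 = 216; q_7 = 268; s_7 = 316; t_7 = 352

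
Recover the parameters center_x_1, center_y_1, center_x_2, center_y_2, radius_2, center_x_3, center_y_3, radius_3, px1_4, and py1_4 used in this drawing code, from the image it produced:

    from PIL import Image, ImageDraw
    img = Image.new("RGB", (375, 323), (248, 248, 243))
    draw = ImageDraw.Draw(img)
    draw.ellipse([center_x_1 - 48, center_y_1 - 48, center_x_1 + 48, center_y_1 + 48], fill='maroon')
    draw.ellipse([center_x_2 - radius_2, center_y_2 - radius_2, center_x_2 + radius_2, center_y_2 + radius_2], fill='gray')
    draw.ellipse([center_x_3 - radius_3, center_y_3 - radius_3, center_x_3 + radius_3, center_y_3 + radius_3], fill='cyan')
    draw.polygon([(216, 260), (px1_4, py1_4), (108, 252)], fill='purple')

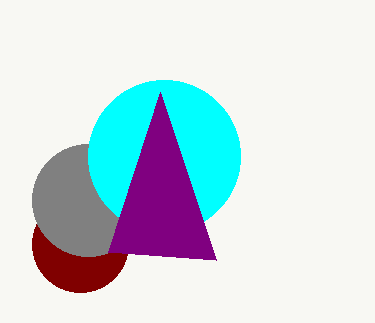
center_x_1 = 80, center_y_1 = 244, center_x_2 = 88, center_y_2 = 200, radius_2 = 56, center_x_3 = 164, center_y_3 = 156, radius_3 = 76, px1_4 = 160, py1_4 = 92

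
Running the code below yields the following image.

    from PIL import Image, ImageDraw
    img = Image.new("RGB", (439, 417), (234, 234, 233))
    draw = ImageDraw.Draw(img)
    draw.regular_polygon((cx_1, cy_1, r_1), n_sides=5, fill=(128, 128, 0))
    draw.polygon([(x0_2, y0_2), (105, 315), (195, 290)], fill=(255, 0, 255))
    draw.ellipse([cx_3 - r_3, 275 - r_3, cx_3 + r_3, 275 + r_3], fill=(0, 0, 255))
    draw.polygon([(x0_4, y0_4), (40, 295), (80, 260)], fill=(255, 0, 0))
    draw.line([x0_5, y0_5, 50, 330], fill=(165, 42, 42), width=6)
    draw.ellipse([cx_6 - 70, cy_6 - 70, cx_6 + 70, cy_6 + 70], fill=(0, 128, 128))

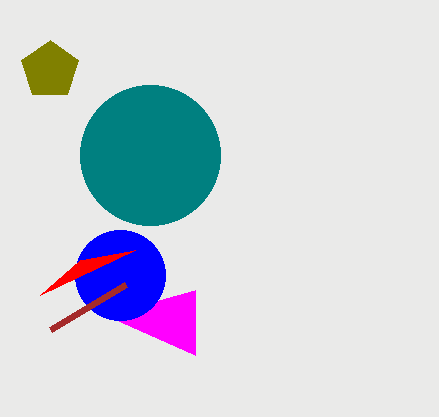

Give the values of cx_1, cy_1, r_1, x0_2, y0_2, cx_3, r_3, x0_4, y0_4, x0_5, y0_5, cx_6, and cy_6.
cx_1 = 50, cy_1 = 70, r_1 = 30, x0_2 = 195, y0_2 = 355, cx_3 = 120, r_3 = 45, x0_4 = 135, y0_4 = 250, x0_5 = 125, y0_5 = 285, cx_6 = 150, cy_6 = 155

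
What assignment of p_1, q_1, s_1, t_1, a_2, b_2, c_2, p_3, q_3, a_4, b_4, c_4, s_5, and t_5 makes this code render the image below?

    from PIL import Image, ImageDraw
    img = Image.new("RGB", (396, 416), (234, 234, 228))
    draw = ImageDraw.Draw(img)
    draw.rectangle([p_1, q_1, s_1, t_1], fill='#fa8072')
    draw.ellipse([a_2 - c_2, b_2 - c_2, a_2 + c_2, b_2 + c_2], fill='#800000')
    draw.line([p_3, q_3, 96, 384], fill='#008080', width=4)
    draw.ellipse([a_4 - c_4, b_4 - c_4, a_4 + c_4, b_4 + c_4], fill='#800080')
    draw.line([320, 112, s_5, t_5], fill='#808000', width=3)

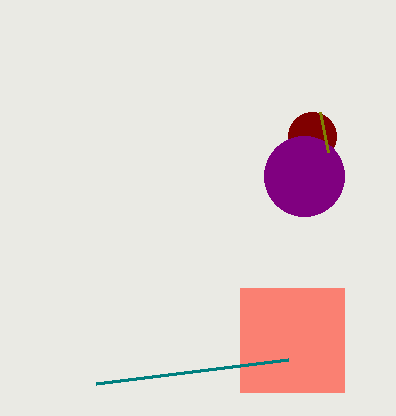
p_1 = 240, q_1 = 288, s_1 = 344, t_1 = 392, a_2 = 312, b_2 = 136, c_2 = 24, p_3 = 288, q_3 = 360, a_4 = 304, b_4 = 176, c_4 = 40, s_5 = 328, t_5 = 152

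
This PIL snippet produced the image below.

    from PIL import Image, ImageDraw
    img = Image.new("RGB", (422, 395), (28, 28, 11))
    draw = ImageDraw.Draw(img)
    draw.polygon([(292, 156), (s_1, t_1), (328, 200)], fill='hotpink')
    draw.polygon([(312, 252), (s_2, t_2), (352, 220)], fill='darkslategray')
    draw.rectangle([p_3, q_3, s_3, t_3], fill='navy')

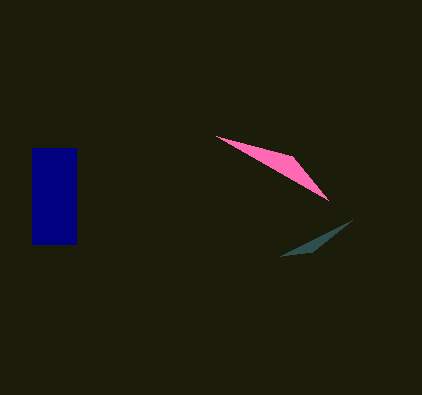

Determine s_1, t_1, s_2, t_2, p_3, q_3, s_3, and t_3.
s_1 = 216; t_1 = 136; s_2 = 280; t_2 = 256; p_3 = 32; q_3 = 148; s_3 = 76; t_3 = 244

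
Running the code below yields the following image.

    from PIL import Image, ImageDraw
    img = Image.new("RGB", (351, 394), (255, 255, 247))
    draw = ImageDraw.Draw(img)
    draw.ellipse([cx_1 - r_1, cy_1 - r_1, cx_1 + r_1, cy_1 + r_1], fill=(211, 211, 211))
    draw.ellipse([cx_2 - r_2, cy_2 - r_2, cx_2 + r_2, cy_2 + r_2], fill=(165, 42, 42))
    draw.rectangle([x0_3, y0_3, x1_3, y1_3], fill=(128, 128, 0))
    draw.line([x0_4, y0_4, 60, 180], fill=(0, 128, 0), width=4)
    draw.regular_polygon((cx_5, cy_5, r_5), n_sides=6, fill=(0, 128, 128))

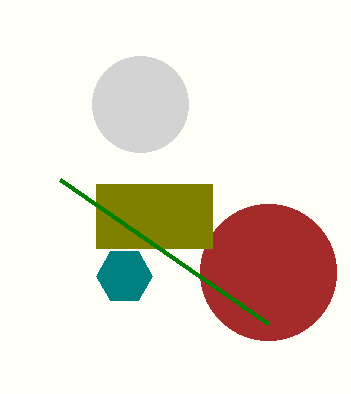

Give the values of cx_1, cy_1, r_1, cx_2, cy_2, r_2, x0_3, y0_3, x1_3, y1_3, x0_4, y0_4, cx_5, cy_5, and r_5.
cx_1 = 140, cy_1 = 104, r_1 = 48, cx_2 = 268, cy_2 = 272, r_2 = 68, x0_3 = 96, y0_3 = 184, x1_3 = 212, y1_3 = 248, x0_4 = 268, y0_4 = 324, cx_5 = 124, cy_5 = 276, r_5 = 28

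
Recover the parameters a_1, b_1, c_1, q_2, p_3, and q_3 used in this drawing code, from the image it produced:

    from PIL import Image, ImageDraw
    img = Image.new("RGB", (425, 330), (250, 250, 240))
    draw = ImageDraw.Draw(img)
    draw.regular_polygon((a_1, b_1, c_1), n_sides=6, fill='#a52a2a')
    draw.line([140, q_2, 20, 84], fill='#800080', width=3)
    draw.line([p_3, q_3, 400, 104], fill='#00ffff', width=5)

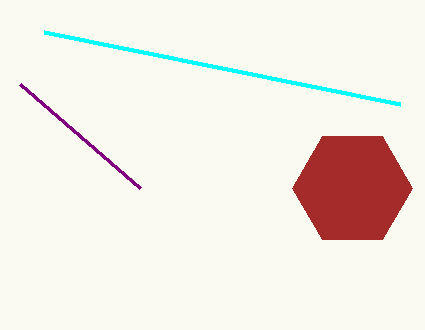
a_1 = 352
b_1 = 188
c_1 = 60
q_2 = 188
p_3 = 44
q_3 = 32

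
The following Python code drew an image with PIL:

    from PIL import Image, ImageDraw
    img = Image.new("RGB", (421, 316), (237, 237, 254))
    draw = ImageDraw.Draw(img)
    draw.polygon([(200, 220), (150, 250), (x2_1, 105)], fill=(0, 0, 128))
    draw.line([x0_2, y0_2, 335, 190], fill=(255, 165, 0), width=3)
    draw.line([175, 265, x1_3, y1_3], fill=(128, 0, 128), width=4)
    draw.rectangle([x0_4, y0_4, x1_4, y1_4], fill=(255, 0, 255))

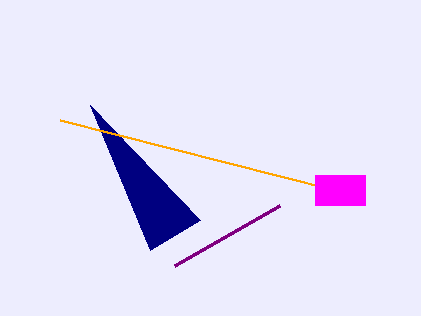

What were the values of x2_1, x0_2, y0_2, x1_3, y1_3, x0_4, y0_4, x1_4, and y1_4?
x2_1 = 90; x0_2 = 60; y0_2 = 120; x1_3 = 280; y1_3 = 205; x0_4 = 315; y0_4 = 175; x1_4 = 365; y1_4 = 205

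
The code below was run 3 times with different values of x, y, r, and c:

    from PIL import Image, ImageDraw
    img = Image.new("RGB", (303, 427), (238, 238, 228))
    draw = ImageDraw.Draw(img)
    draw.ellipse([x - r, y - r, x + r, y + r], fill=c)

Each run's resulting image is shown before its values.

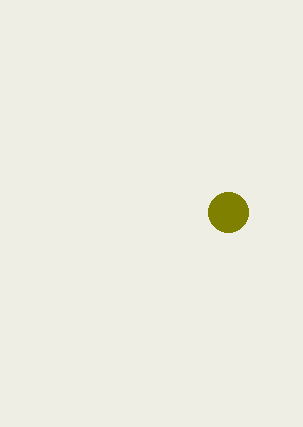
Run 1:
x = 228
y = 212
r = 20
c = 'olive'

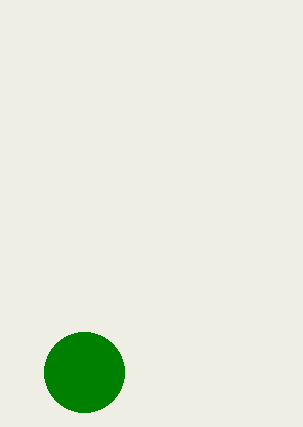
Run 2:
x = 84, y = 372, r = 40, c = 'green'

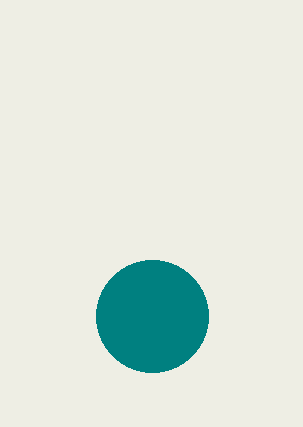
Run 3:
x = 152; y = 316; r = 56; c = 'teal'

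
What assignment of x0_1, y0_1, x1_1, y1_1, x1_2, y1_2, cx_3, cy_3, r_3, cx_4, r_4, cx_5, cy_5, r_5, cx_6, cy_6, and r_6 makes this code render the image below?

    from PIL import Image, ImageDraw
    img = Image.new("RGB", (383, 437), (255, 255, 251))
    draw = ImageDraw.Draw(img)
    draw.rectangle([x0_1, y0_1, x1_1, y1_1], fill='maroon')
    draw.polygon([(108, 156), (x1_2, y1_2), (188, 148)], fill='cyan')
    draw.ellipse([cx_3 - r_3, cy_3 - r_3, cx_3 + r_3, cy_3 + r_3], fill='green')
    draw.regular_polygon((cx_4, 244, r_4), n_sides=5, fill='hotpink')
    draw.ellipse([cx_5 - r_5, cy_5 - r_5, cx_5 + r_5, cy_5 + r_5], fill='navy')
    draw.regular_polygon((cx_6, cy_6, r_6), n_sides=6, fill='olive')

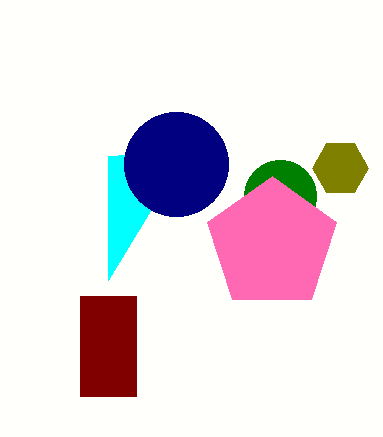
x0_1 = 80; y0_1 = 296; x1_1 = 136; y1_1 = 396; x1_2 = 108; y1_2 = 280; cx_3 = 280; cy_3 = 196; r_3 = 36; cx_4 = 272; r_4 = 68; cx_5 = 176; cy_5 = 164; r_5 = 52; cx_6 = 340; cy_6 = 168; r_6 = 28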